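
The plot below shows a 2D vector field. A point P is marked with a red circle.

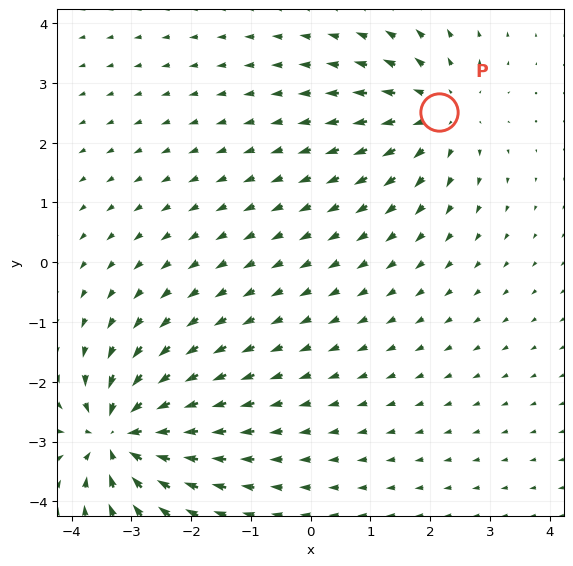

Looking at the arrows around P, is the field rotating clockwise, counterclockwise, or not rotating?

Near P at (2.2, 2.5) the arrows show no circulation. The curl there is ≈0.

not rotating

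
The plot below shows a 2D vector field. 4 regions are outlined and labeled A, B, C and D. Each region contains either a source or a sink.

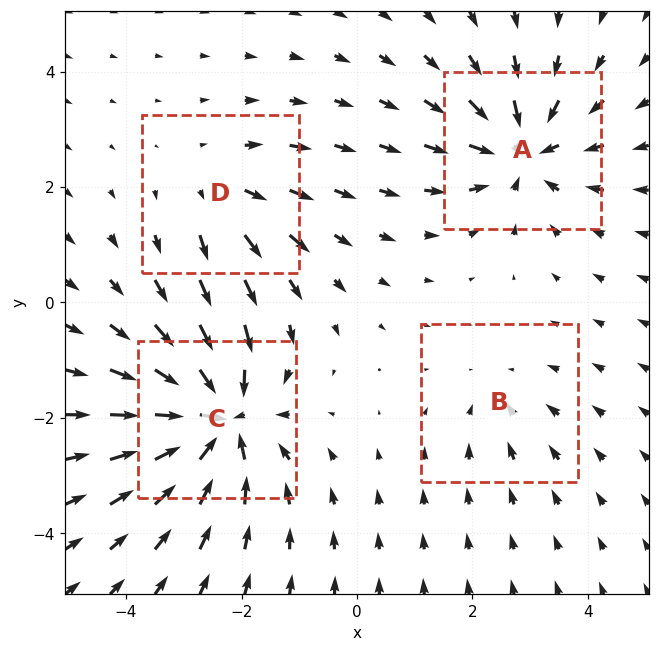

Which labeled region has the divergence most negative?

C

Divergence at each region's feature centre — A: about -5, B: about -2, C: about -7, D: about +3. Region C is most negative.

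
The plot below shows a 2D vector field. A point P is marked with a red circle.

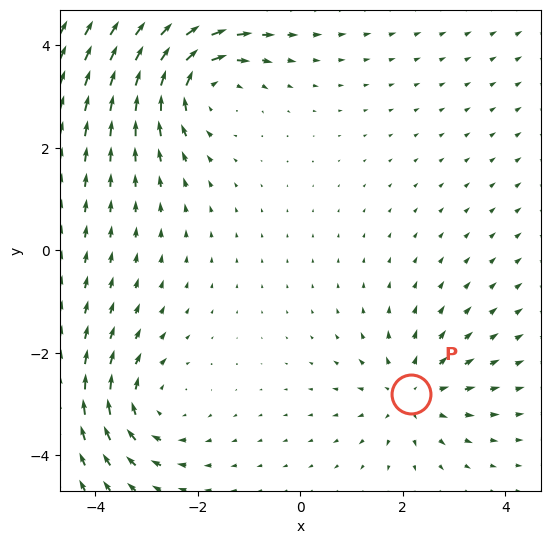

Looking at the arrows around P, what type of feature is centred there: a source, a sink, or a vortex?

At P (2.2, -2.8) the arrows spread outward. Divergence about +3, curl ≈0 — positive divergence with near-zero curl is a source.

source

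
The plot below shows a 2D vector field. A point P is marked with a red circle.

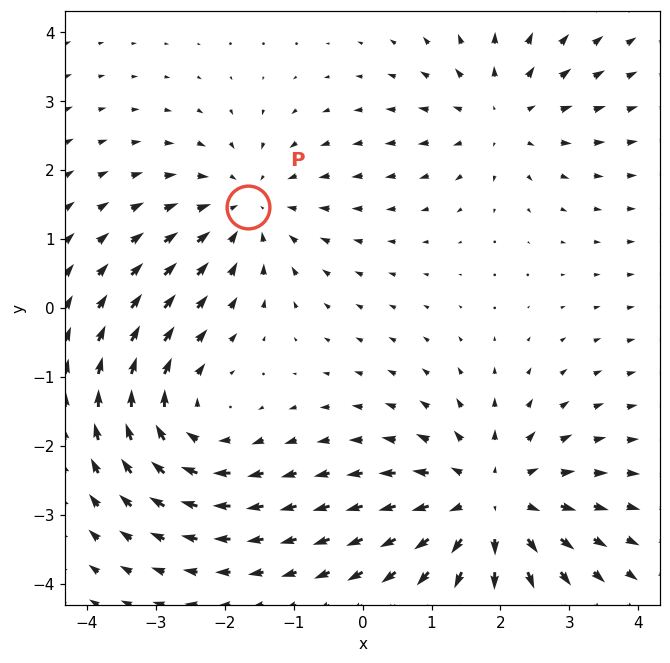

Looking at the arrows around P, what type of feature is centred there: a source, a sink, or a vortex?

sink

At P (-1.7, 1.5) the arrows converge inward. Divergence about -3, curl ≈0 — negative divergence with near-zero curl is a sink.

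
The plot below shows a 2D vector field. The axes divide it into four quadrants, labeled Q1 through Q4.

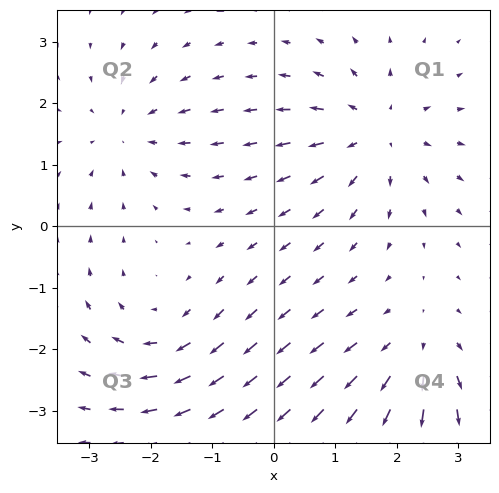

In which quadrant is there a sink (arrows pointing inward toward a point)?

Q2

The sink sits at approximately (-2.4, 1.5), which lies in quadrant Q2. The divergence there is about -3, negative as expected for a sink.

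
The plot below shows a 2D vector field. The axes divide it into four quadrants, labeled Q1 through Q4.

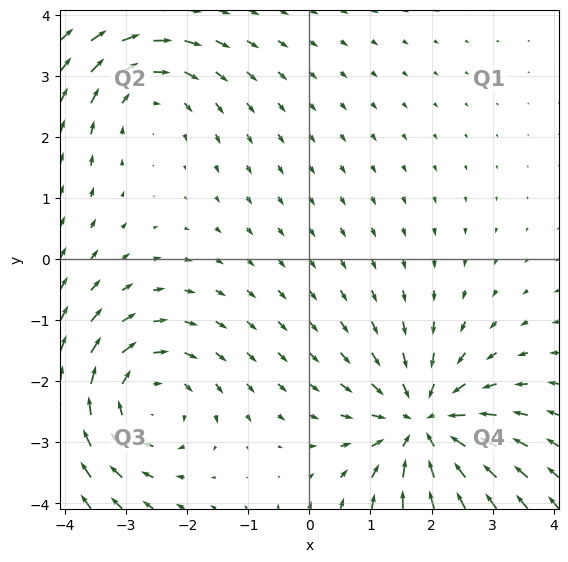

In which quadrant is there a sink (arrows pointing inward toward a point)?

Q4

The sink sits at approximately (1.9, -2.7), which lies in quadrant Q4. The divergence there is about -4, negative as expected for a sink.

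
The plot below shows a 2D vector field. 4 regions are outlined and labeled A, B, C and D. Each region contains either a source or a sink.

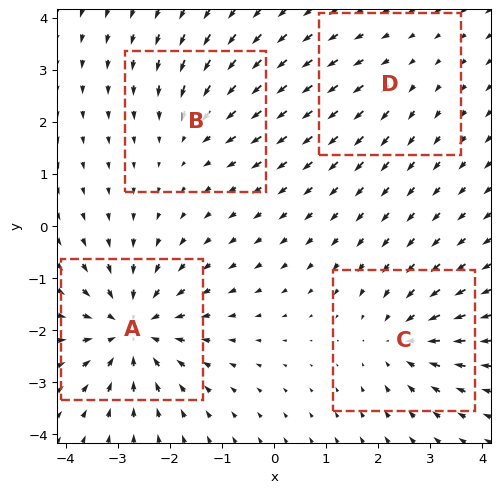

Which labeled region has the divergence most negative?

Divergence at each region's feature centre — A: about -7, B: about -3, C: about -5, D: about +2. Region A is most negative.

A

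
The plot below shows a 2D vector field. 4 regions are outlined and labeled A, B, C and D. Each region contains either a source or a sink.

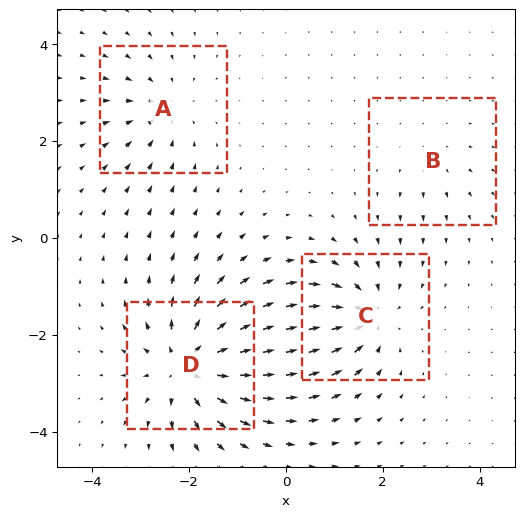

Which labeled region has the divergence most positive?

D

Divergence at each region's feature centre — A: about -4, B: about +2, C: about -6, D: about +7. Region D is most positive.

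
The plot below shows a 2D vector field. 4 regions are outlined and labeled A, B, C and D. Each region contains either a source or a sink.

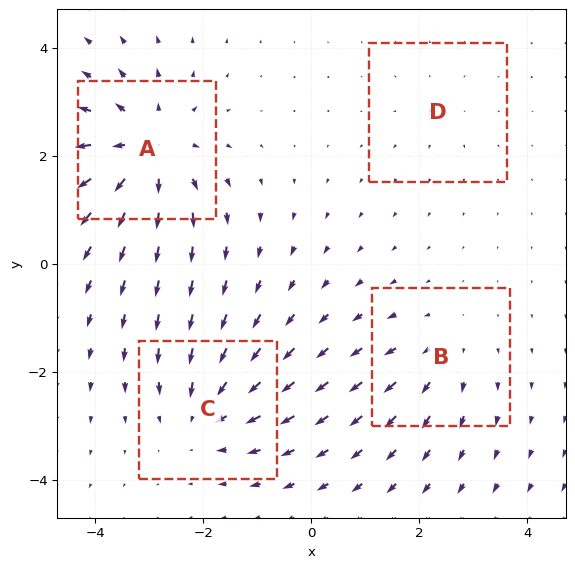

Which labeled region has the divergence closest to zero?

D

Divergence at each region's feature centre — A: about +7, B: about +3, C: about -5, D: about +2. Region D is closest to zero.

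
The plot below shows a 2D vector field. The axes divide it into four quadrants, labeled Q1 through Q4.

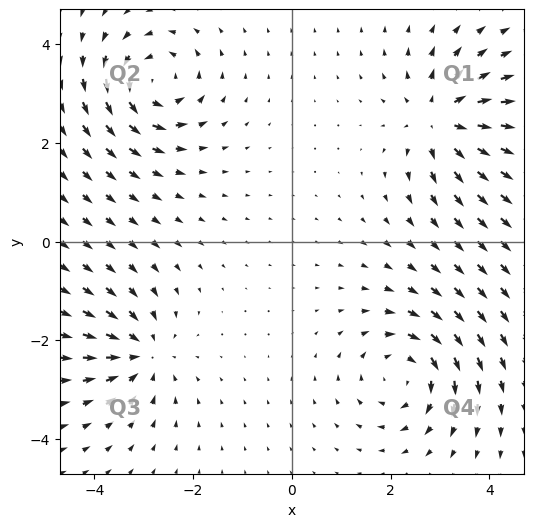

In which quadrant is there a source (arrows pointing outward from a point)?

The source sits at approximately (3.0, 2.5), which lies in quadrant Q1. The divergence there is about +6, positive as expected for a source.

Q1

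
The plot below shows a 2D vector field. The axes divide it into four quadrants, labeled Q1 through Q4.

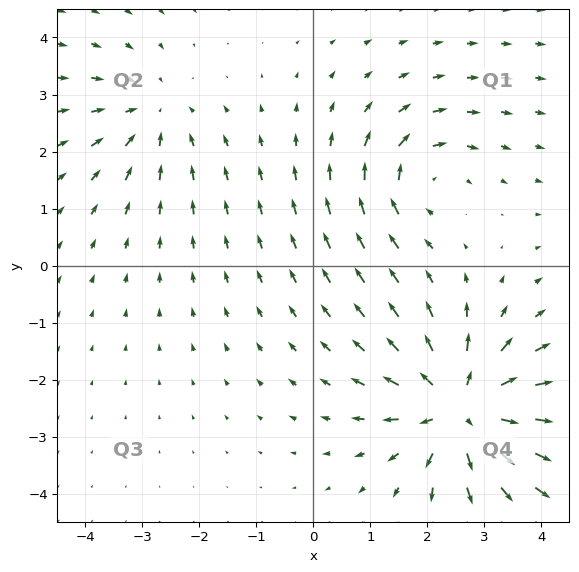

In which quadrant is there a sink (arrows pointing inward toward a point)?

Q2

The sink sits at approximately (-2.8, 2.7), which lies in quadrant Q2. The divergence there is about -3, negative as expected for a sink.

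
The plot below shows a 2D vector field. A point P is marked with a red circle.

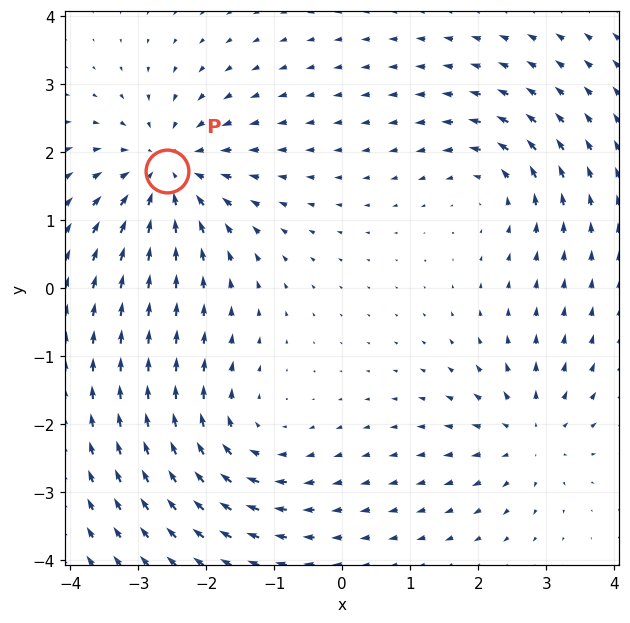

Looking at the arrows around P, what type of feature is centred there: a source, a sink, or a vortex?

sink

At P (-2.6, 1.7) the arrows converge inward. Divergence about -5, curl ≈0 — negative divergence with near-zero curl is a sink.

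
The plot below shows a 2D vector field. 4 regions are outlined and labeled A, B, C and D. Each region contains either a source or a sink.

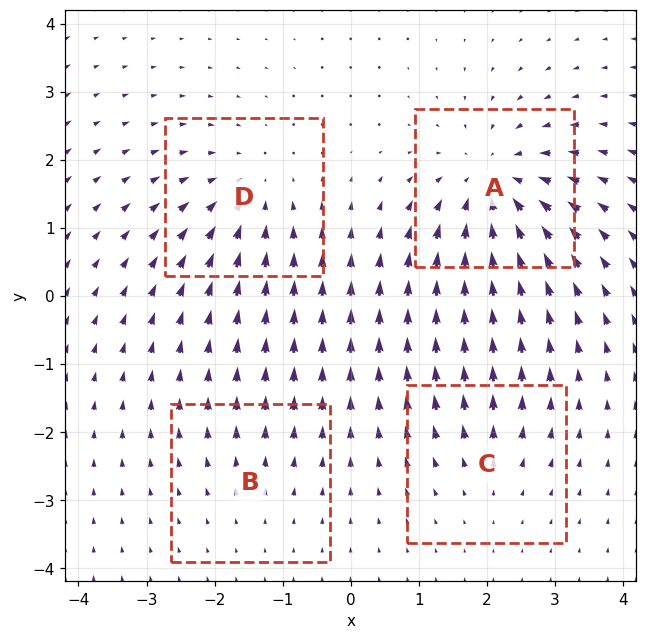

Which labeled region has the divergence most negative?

Divergence at each region's feature centre — A: about -7, B: about +2, C: about +3, D: about -5. Region A is most negative.

A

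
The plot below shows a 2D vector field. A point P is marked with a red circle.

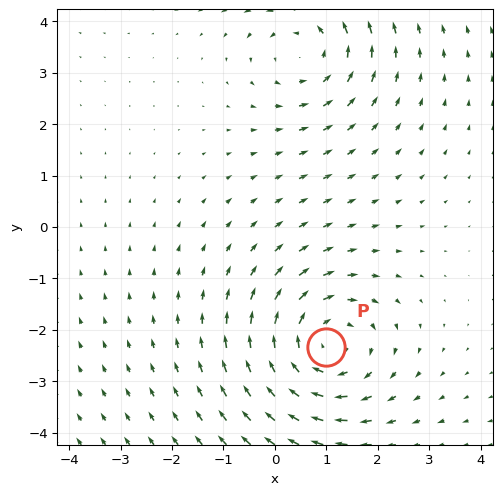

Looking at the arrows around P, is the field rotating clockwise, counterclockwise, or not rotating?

Near P at (1.0, -2.3) the arrows circulate clockwise. The curl (z-component) there is about -4; negative curl means clockwise rotation.

clockwise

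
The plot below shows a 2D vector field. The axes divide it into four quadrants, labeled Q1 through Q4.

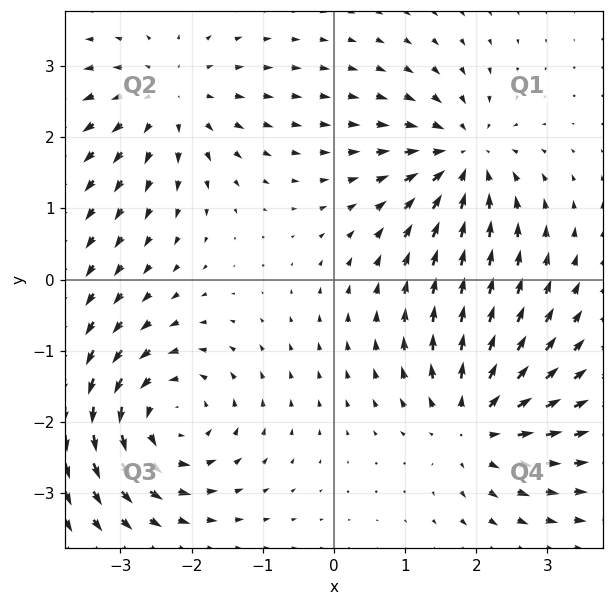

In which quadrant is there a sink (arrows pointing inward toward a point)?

The sink sits at approximately (1.8, 1.7), which lies in quadrant Q1. The divergence there is about -4, negative as expected for a sink.

Q1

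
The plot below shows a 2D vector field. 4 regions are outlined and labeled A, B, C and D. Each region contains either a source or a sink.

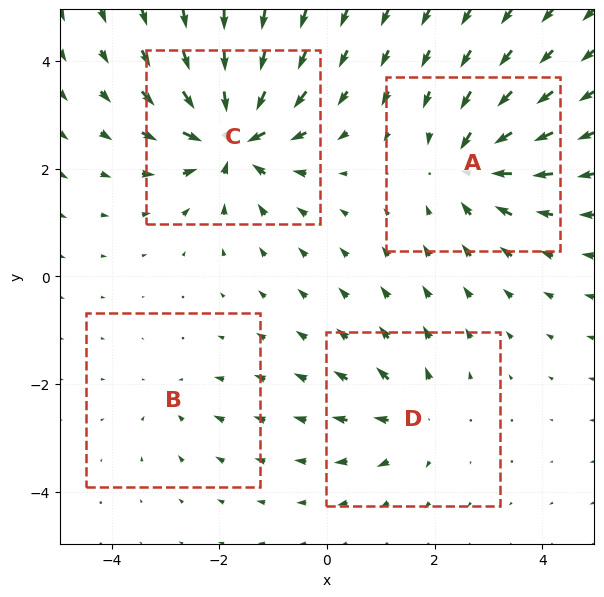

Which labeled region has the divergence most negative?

C

Divergence at each region's feature centre — A: about -6, B: about -3, C: about -8, D: about +4. Region C is most negative.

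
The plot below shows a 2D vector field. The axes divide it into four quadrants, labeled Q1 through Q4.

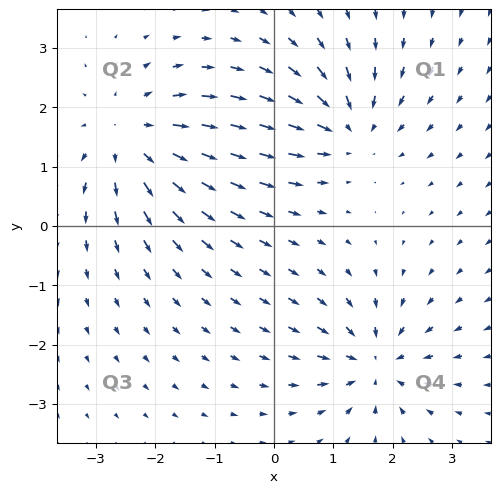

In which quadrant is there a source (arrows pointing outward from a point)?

The source sits at approximately (-2.4, 1.5), which lies in quadrant Q2. The divergence there is about +4, positive as expected for a source.

Q2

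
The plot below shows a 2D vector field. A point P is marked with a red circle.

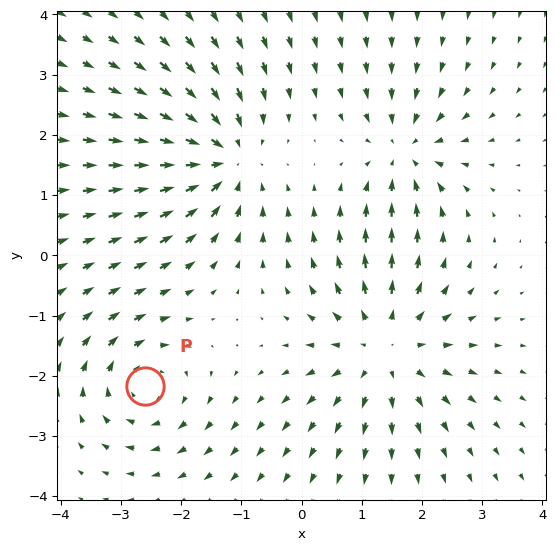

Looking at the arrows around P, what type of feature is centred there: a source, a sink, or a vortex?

At P (-2.6, -2.2) the arrows circulate clockwise. Divergence ≈0, curl about -3 — near-zero divergence with nonzero curl is a vortex.

vortex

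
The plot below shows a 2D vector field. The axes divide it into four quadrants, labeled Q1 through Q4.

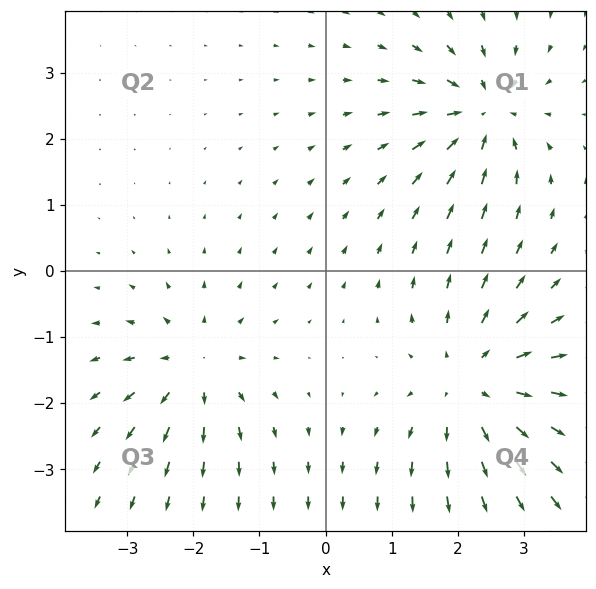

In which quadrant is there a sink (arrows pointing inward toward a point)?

The sink sits at approximately (2.4, 2.4), which lies in quadrant Q1. The divergence there is about -5, negative as expected for a sink.

Q1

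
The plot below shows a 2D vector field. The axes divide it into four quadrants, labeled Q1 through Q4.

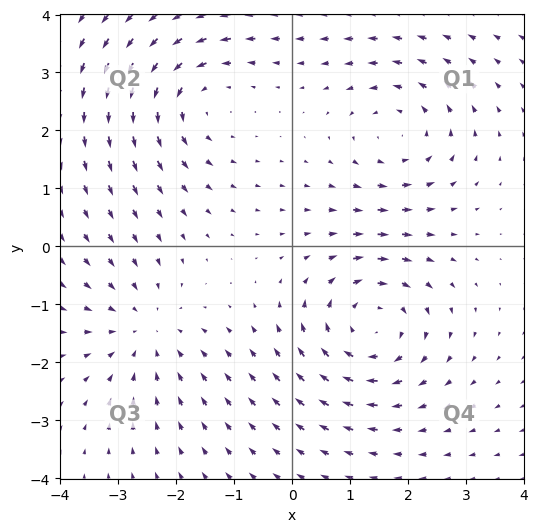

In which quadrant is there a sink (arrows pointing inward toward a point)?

Q3

The sink sits at approximately (-2.5, -1.4), which lies in quadrant Q3. The divergence there is about -3, negative as expected for a sink.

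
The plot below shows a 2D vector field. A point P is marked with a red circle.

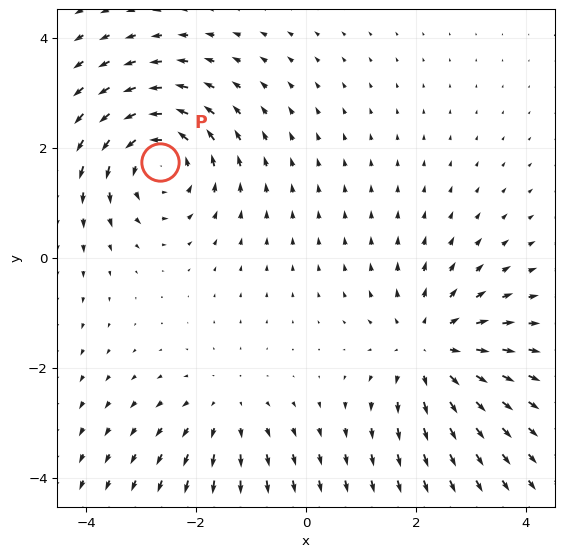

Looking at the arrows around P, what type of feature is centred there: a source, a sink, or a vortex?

vortex

At P (-2.7, 1.7) the arrows circulate counterclockwise. Divergence ≈0, curl about +5 — near-zero divergence with nonzero curl is a vortex.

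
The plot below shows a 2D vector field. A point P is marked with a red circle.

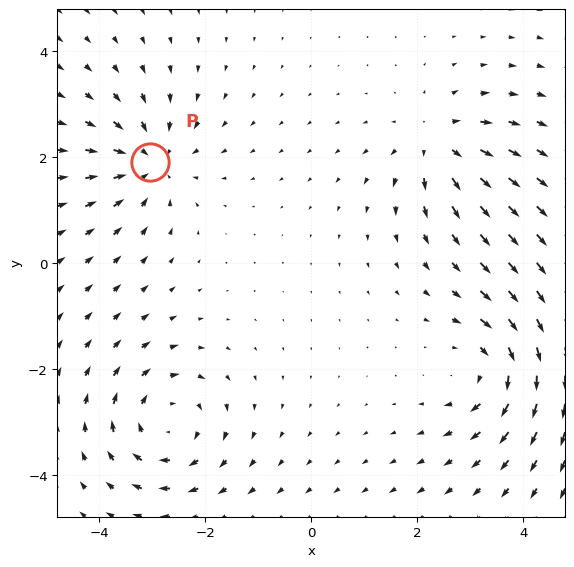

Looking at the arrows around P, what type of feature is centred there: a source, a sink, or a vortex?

At P (-3.0, 1.9) the arrows converge inward. Divergence about -5, curl ≈0 — negative divergence with near-zero curl is a sink.

sink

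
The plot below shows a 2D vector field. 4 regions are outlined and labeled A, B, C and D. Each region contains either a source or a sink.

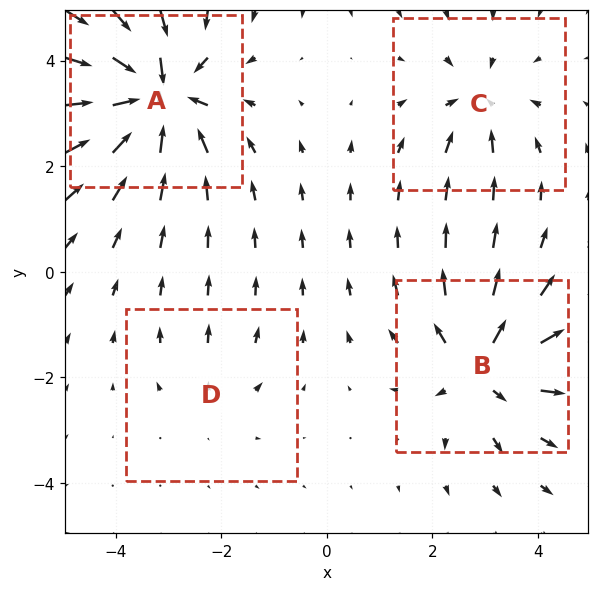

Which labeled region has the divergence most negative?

A

Divergence at each region's feature centre — A: about -8, B: about +5, C: about -4, D: about +2. Region A is most negative.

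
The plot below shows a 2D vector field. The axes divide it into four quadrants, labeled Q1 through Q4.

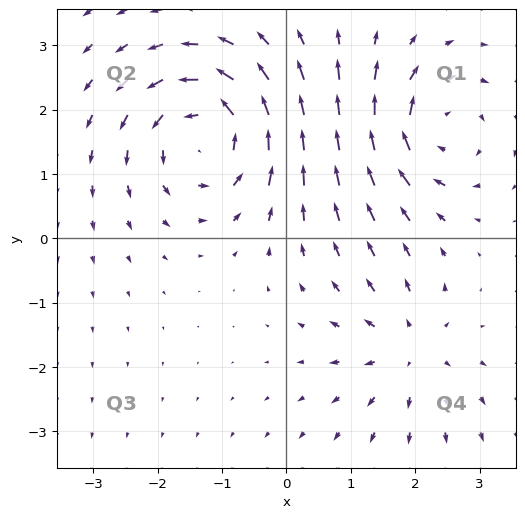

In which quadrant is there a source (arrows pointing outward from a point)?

Q4

The source sits at approximately (1.9, -1.7), which lies in quadrant Q4. The divergence there is about +3, positive as expected for a source.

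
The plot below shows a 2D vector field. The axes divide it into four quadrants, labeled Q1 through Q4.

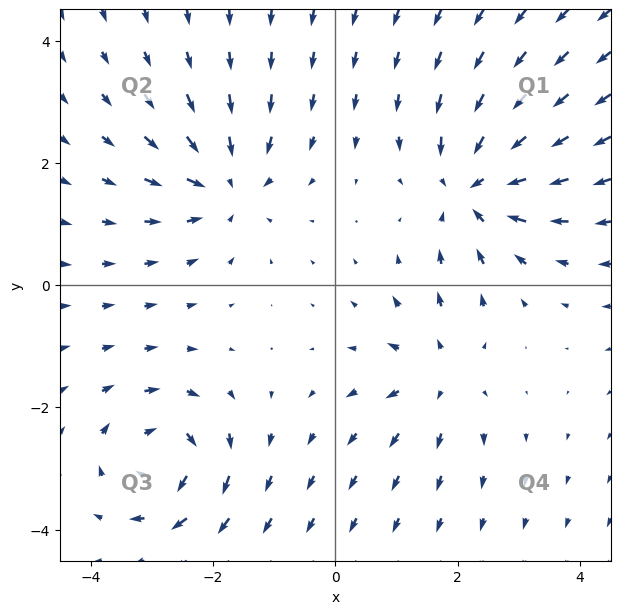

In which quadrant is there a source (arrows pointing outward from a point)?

Q4

The source sits at approximately (1.7, -1.5), which lies in quadrant Q4. The divergence there is about +3, positive as expected for a source.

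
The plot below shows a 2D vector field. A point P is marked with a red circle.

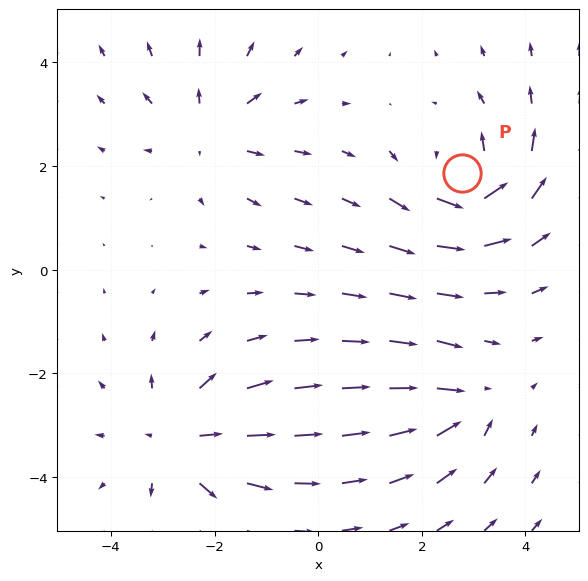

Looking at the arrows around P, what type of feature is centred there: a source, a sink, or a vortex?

vortex

At P (2.8, 1.9) the arrows circulate counterclockwise. Divergence ≈0, curl about +5 — near-zero divergence with nonzero curl is a vortex.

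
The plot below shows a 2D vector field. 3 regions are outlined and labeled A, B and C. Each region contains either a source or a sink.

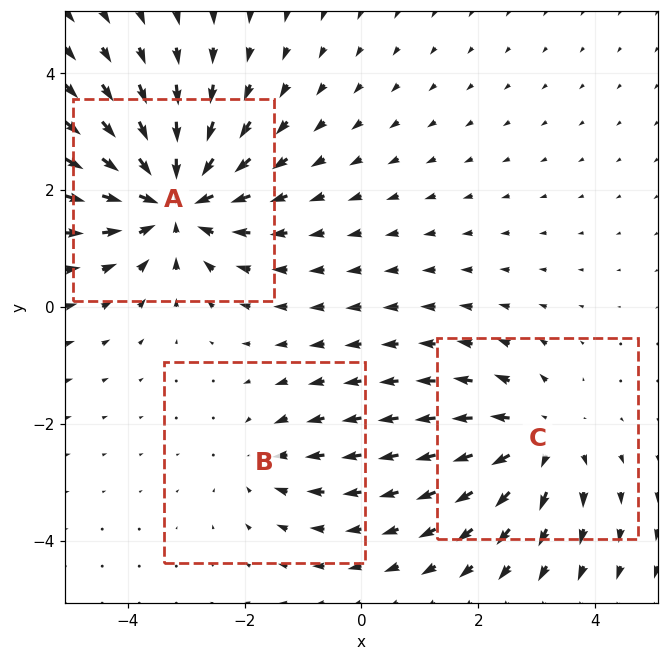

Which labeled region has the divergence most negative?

A

Divergence at each region's feature centre — A: about -5, B: about -2, C: about +3. Region A is most negative.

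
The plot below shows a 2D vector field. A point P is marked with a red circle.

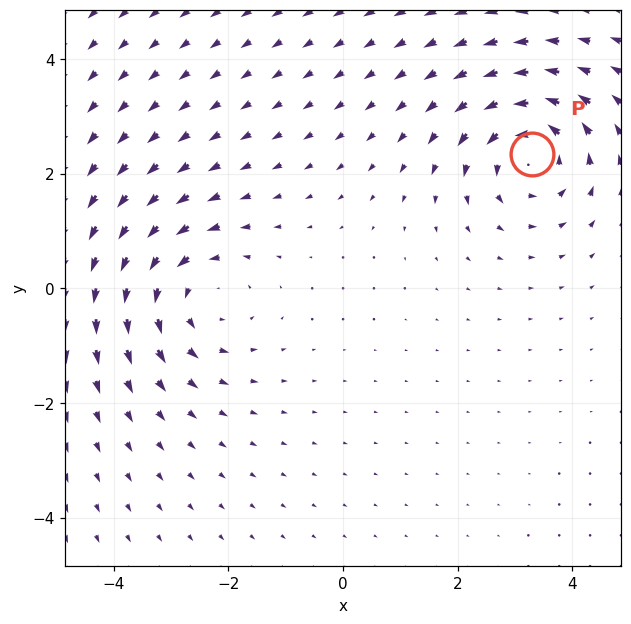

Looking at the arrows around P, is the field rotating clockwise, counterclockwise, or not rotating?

counterclockwise

Near P at (3.3, 2.3) the arrows circulate counterclockwise. The curl (z-component) there is about +5; positive curl means counterclockwise rotation.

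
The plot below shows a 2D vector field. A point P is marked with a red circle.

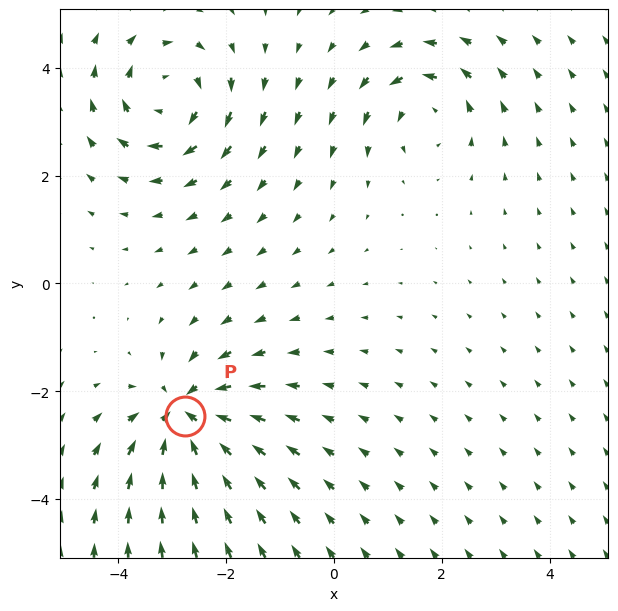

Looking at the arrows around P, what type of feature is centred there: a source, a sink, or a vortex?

At P (-2.8, -2.5) the arrows converge inward. Divergence about -5, curl ≈0 — negative divergence with near-zero curl is a sink.

sink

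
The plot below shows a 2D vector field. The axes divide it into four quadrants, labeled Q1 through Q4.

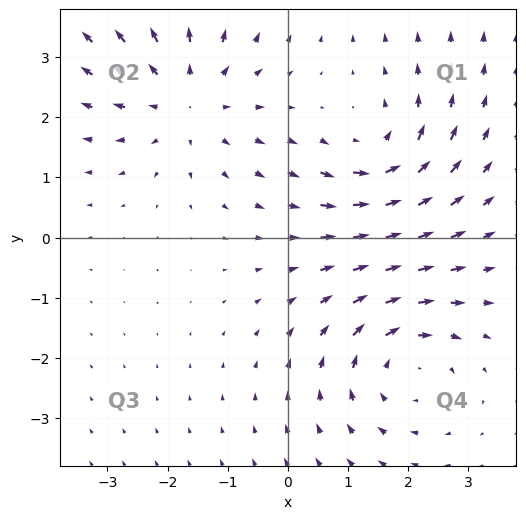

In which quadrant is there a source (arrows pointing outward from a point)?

The source sits at approximately (-1.7, 2.3), which lies in quadrant Q2. The divergence there is about +3, positive as expected for a source.

Q2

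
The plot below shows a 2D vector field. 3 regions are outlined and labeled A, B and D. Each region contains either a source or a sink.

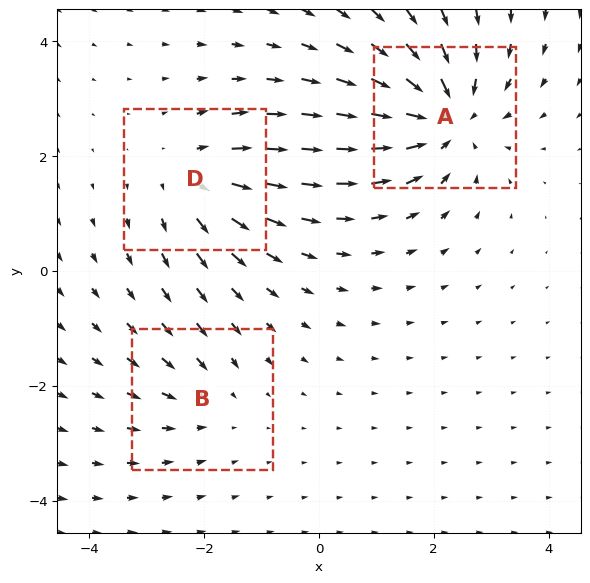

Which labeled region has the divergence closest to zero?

B

Divergence at each region's feature centre — A: about -5, B: about -2, D: about +3. Region B is closest to zero.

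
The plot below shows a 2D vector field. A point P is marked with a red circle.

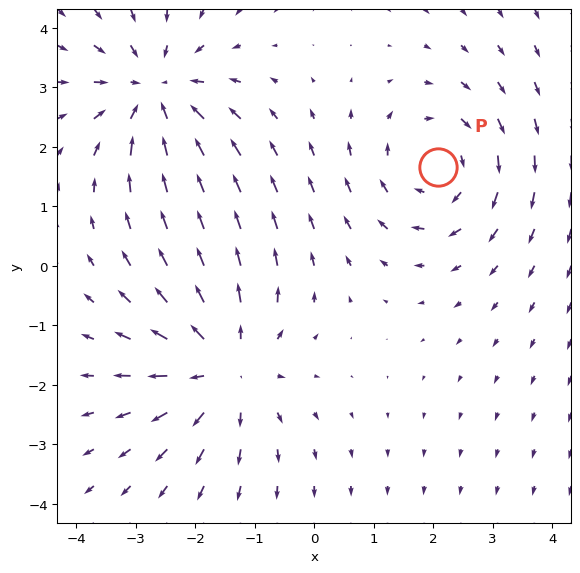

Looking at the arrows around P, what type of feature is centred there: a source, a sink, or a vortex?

At P (2.1, 1.7) the arrows circulate clockwise. Divergence ≈0, curl about -3 — near-zero divergence with nonzero curl is a vortex.

vortex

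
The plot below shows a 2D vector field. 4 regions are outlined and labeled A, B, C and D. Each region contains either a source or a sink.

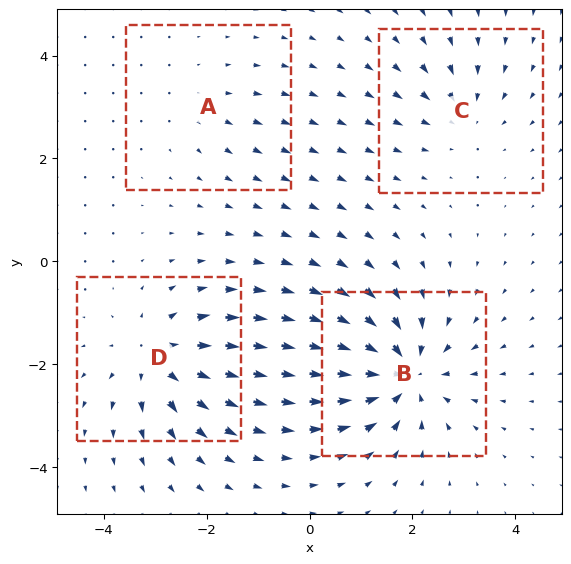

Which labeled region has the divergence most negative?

Divergence at each region's feature centre — A: about +2, B: about -7, C: about -3, D: about +5. Region B is most negative.

B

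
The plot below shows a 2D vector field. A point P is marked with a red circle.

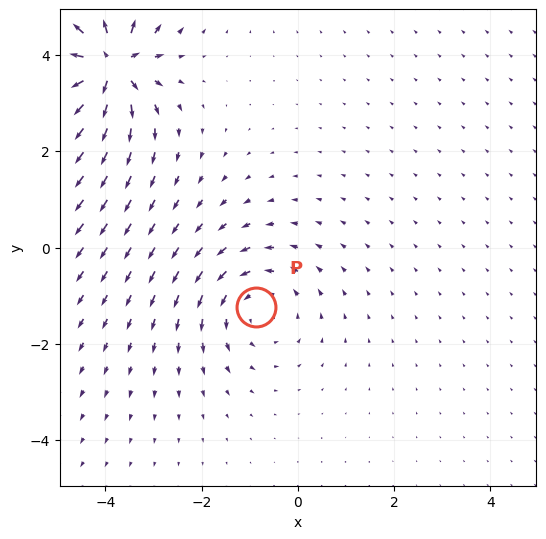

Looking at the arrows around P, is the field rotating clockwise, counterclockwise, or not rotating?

Near P at (-0.9, -1.2) the arrows circulate counterclockwise. The curl (z-component) there is about +3; positive curl means counterclockwise rotation.

counterclockwise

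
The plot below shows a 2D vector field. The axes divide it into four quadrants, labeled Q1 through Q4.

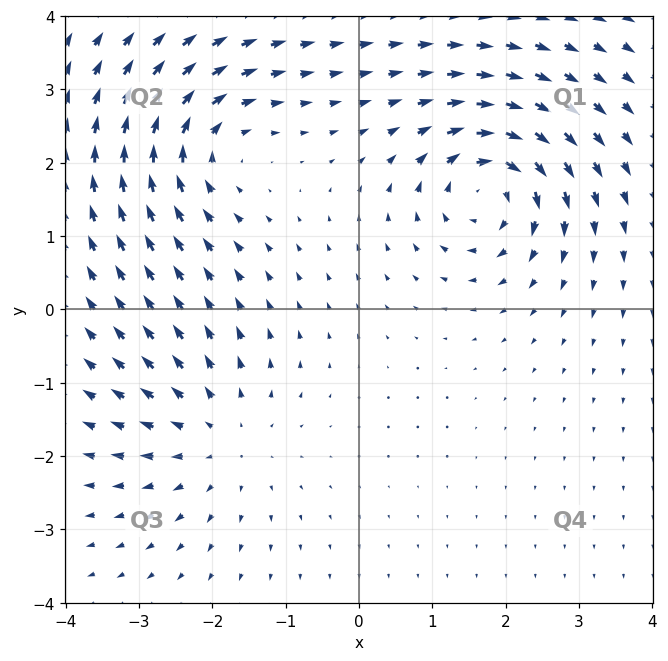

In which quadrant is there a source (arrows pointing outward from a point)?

Q3

The source sits at approximately (-1.9, -1.7), which lies in quadrant Q3. The divergence there is about +3, positive as expected for a source.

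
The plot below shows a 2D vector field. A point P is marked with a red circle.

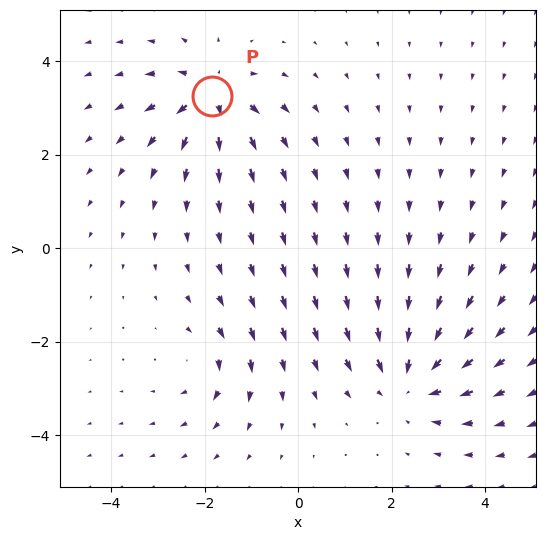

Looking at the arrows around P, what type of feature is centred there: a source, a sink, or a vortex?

At P (-1.8, 3.3) the arrows spread outward. Divergence about +5, curl ≈0 — positive divergence with near-zero curl is a source.

source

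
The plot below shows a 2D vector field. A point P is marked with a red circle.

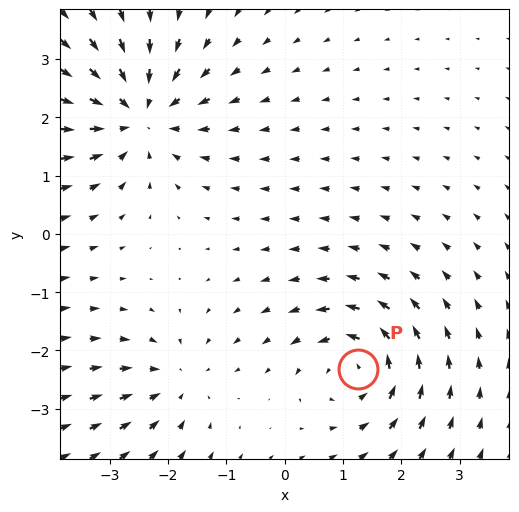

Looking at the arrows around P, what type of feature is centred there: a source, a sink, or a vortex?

vortex

At P (1.3, -2.3) the arrows circulate counterclockwise. Divergence ≈0, curl about +5 — near-zero divergence with nonzero curl is a vortex.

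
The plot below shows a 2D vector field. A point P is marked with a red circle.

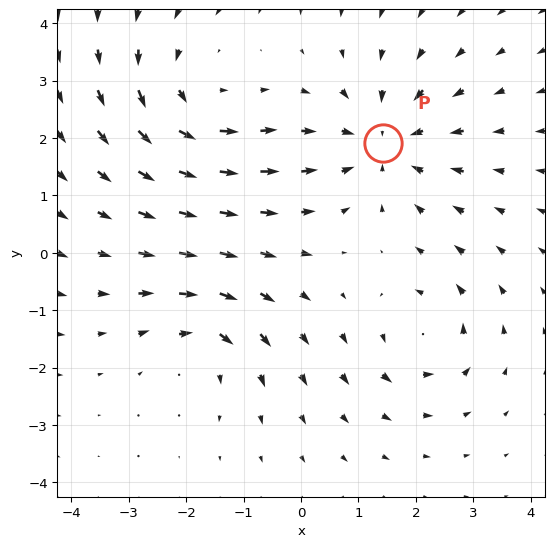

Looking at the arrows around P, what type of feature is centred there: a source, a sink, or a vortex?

At P (1.4, 1.9) the arrows converge inward. Divergence about -4, curl ≈0 — negative divergence with near-zero curl is a sink.

sink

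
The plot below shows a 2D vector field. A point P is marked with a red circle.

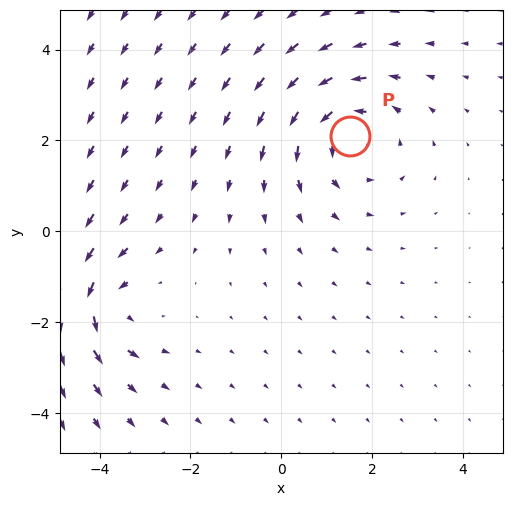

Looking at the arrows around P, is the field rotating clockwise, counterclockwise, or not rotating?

counterclockwise

Near P at (1.5, 2.1) the arrows circulate counterclockwise. The curl (z-component) there is about +4; positive curl means counterclockwise rotation.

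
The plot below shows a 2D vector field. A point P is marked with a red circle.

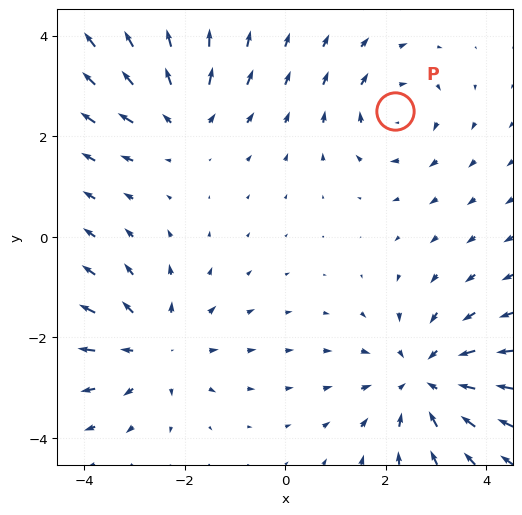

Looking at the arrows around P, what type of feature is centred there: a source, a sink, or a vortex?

vortex

At P (2.2, 2.5) the arrows circulate clockwise. Divergence ≈0, curl about -3 — near-zero divergence with nonzero curl is a vortex.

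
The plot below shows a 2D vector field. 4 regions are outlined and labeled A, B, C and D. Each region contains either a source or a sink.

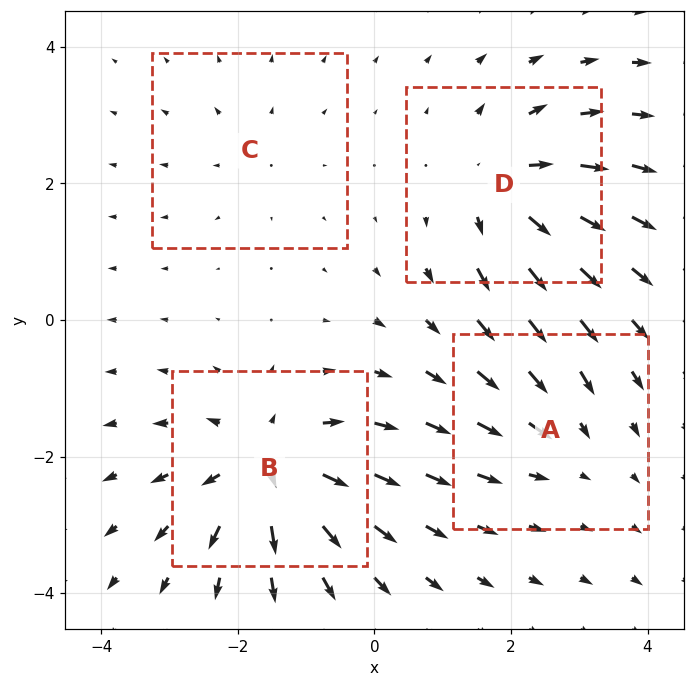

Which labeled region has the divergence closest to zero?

Divergence at each region's feature centre — A: about -3, B: about +7, C: about +2, D: about +6. Region C is closest to zero.

C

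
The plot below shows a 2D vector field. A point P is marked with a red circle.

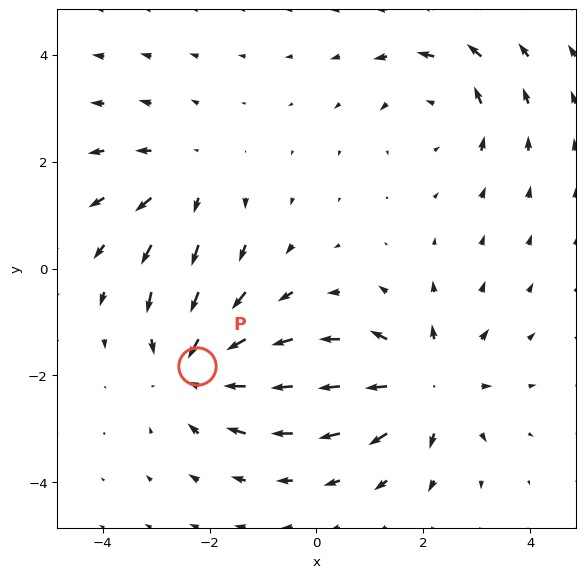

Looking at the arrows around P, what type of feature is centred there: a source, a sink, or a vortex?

At P (-2.2, -1.8) the arrows converge inward. Divergence about -4, curl ≈0 — negative divergence with near-zero curl is a sink.

sink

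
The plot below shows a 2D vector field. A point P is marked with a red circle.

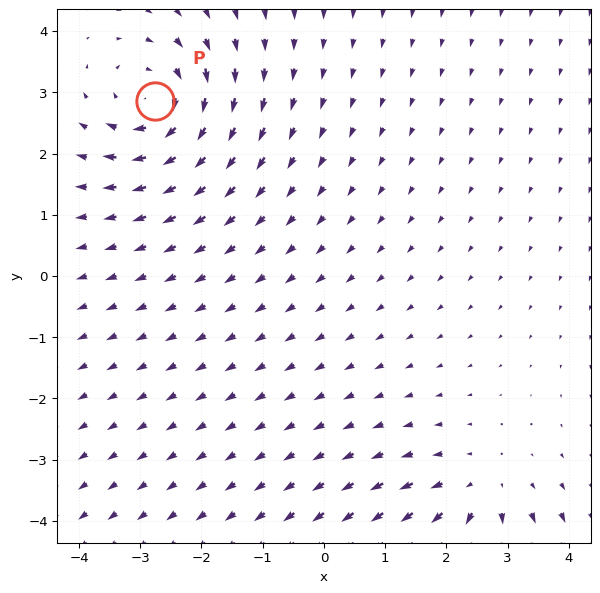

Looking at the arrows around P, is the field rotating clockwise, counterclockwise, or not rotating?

Near P at (-2.8, 2.9) the arrows circulate clockwise. The curl (z-component) there is about -5; negative curl means clockwise rotation.

clockwise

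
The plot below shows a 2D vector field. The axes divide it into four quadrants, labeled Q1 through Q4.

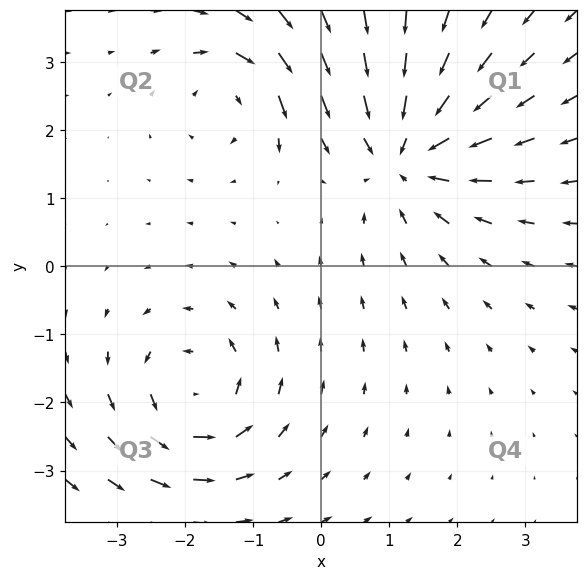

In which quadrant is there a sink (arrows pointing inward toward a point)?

Q1

The sink sits at approximately (1.2, 1.7), which lies in quadrant Q1. The divergence there is about -4, negative as expected for a sink.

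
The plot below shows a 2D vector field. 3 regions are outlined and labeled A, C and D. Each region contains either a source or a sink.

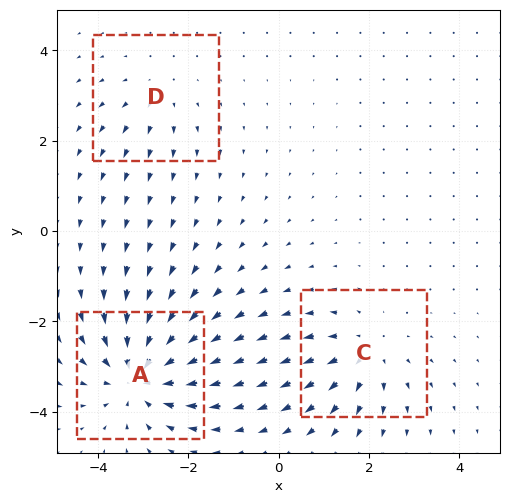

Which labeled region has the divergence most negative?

Divergence at each region's feature centre — A: about -5, C: about +3, D: about +2. Region A is most negative.

A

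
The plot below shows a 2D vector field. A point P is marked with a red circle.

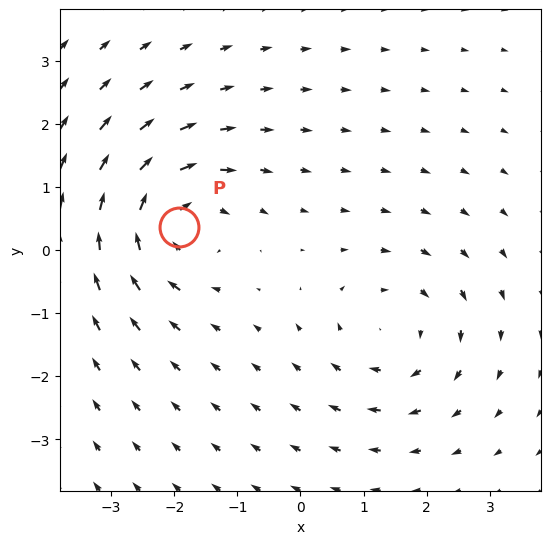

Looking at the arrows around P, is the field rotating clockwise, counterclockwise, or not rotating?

clockwise

Near P at (-1.9, 0.4) the arrows circulate clockwise. The curl (z-component) there is about -4; negative curl means clockwise rotation.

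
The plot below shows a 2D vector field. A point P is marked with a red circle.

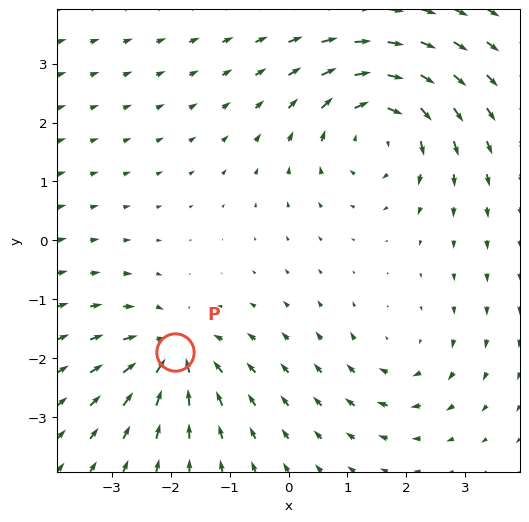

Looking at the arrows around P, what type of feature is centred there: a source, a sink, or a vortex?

At P (-1.9, -1.9) the arrows converge inward. Divergence about -5, curl ≈0 — negative divergence with near-zero curl is a sink.

sink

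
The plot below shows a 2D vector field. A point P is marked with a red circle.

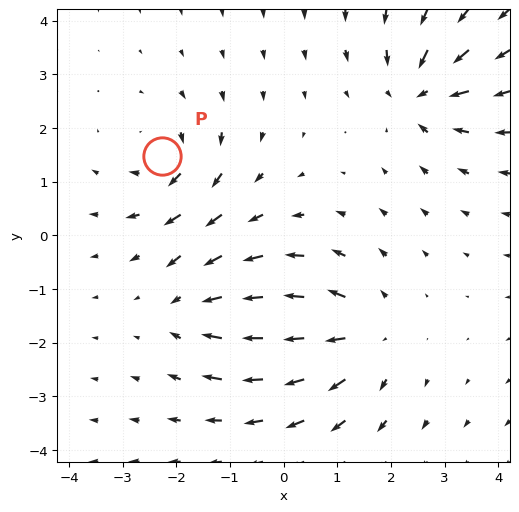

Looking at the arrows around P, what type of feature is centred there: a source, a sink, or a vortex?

At P (-2.3, 1.5) the arrows circulate clockwise. Divergence ≈0, curl about -4 — near-zero divergence with nonzero curl is a vortex.

vortex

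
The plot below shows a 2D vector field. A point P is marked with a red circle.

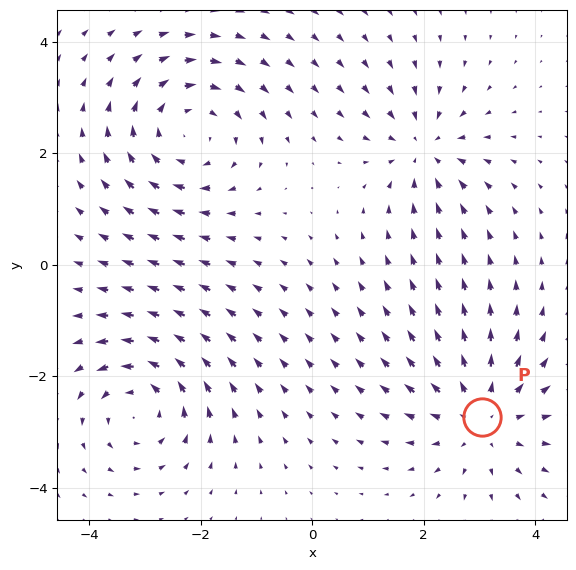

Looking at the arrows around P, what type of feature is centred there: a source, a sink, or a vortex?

At P (3.0, -2.7) the arrows spread outward. Divergence about +4, curl ≈0 — positive divergence with near-zero curl is a source.

source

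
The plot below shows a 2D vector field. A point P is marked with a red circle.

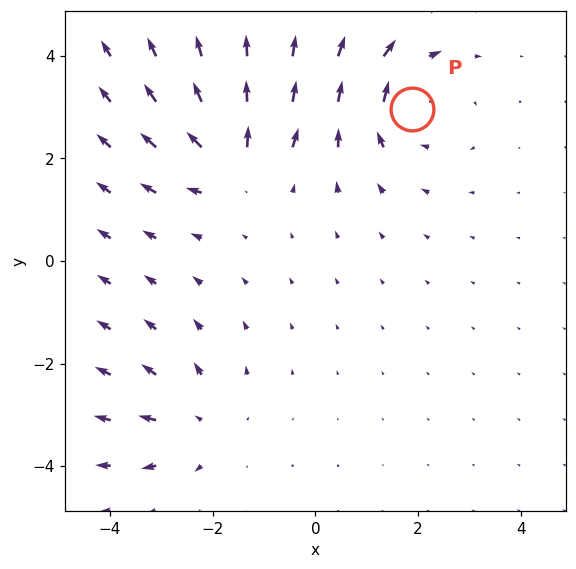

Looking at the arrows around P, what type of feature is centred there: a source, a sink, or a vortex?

vortex

At P (1.9, 3.0) the arrows circulate clockwise. Divergence ≈0, curl about -5 — near-zero divergence with nonzero curl is a vortex.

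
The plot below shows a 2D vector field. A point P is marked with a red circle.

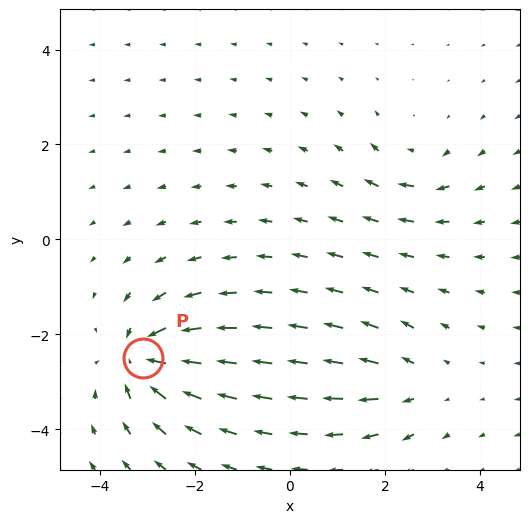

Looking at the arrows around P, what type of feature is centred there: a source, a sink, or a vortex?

sink

At P (-3.1, -2.5) the arrows converge inward. Divergence about -7, curl ≈0 — negative divergence with near-zero curl is a sink.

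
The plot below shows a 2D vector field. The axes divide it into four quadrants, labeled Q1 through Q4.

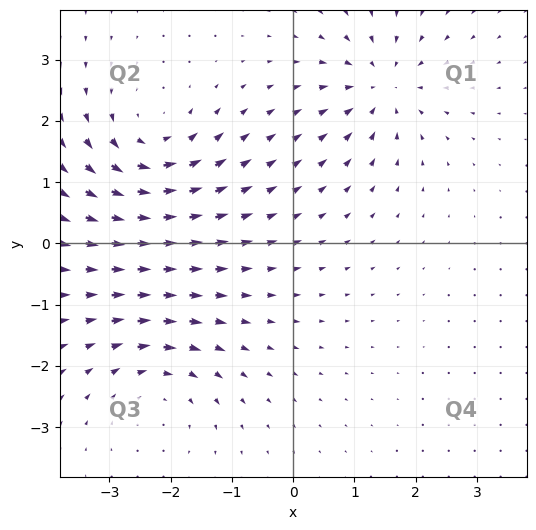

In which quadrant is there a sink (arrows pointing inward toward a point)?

The sink sits at approximately (1.4, 2.6), which lies in quadrant Q1. The divergence there is about -4, negative as expected for a sink.

Q1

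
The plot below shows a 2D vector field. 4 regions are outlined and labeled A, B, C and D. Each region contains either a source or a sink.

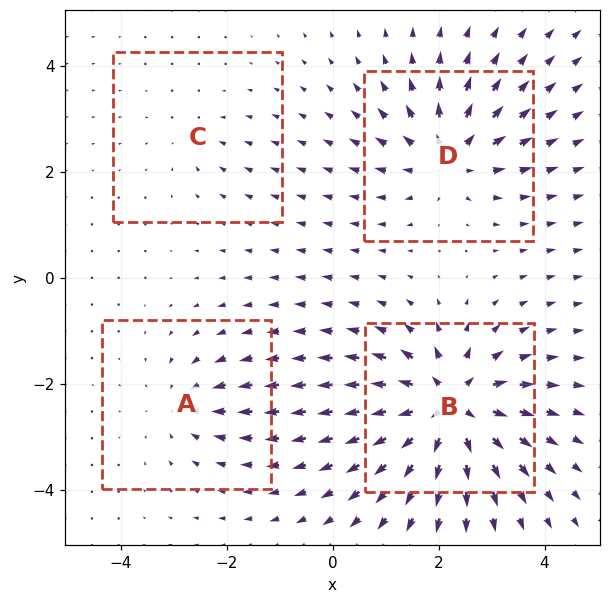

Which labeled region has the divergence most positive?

Divergence at each region's feature centre — A: about -3, B: about +8, C: about -2, D: about +5. Region B is most positive.

B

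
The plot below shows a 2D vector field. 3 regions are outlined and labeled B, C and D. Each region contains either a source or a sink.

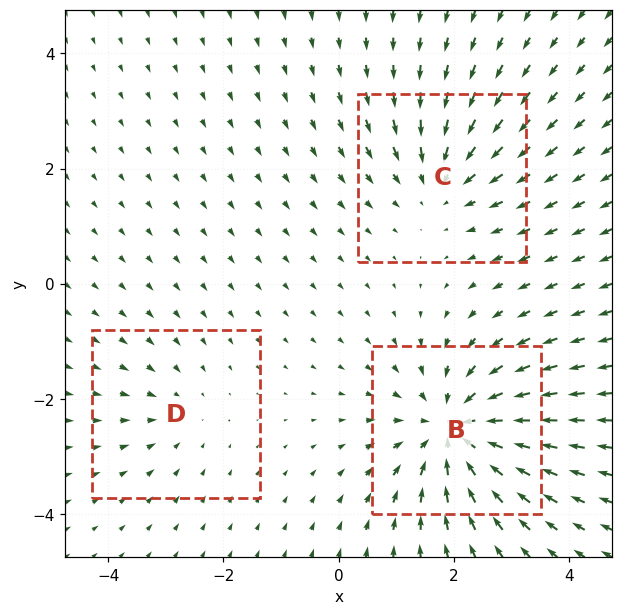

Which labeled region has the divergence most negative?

B

Divergence at each region's feature centre — B: about -5, C: about -3, D: about -2. Region B is most negative.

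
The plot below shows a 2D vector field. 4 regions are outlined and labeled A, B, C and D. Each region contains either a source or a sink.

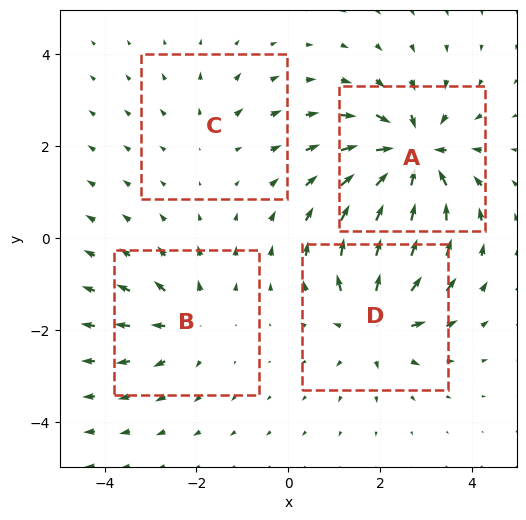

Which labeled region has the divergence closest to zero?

C

Divergence at each region's feature centre — A: about -7, B: about +3, C: about +2, D: about +5. Region C is closest to zero.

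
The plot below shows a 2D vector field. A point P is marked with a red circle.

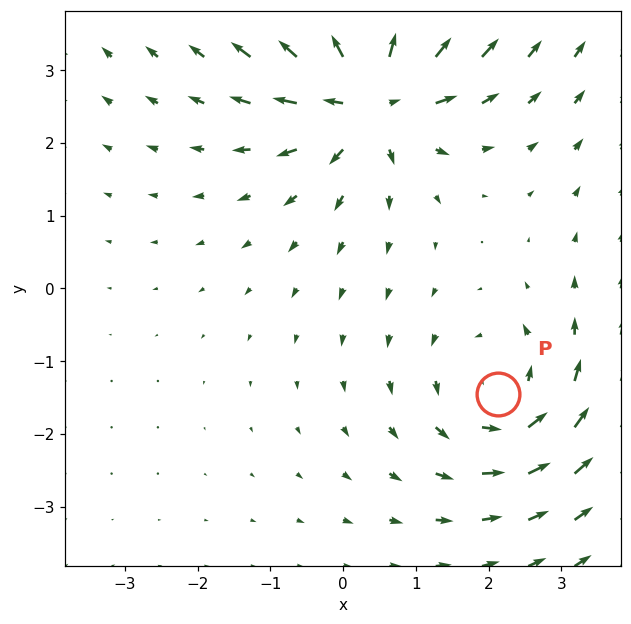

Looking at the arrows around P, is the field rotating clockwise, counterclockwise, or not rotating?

Near P at (2.1, -1.4) the arrows circulate counterclockwise. The curl (z-component) there is about +3; positive curl means counterclockwise rotation.

counterclockwise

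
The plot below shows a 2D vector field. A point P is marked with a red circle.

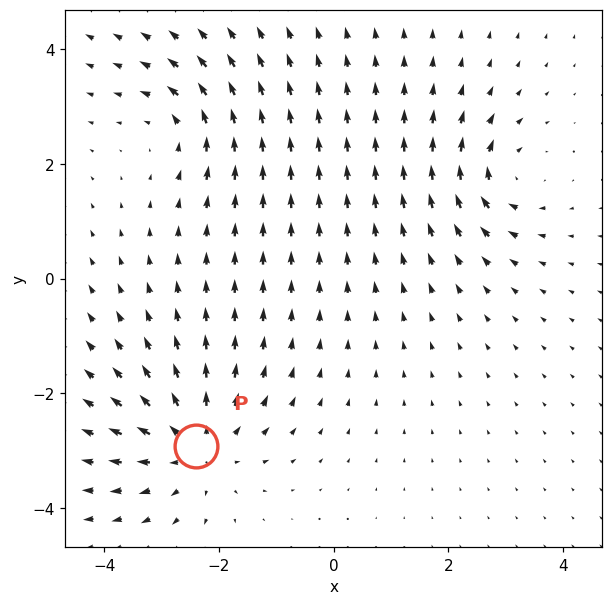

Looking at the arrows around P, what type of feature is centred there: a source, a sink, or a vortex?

At P (-2.4, -2.9) the arrows spread outward. Divergence about +5, curl ≈0 — positive divergence with near-zero curl is a source.

source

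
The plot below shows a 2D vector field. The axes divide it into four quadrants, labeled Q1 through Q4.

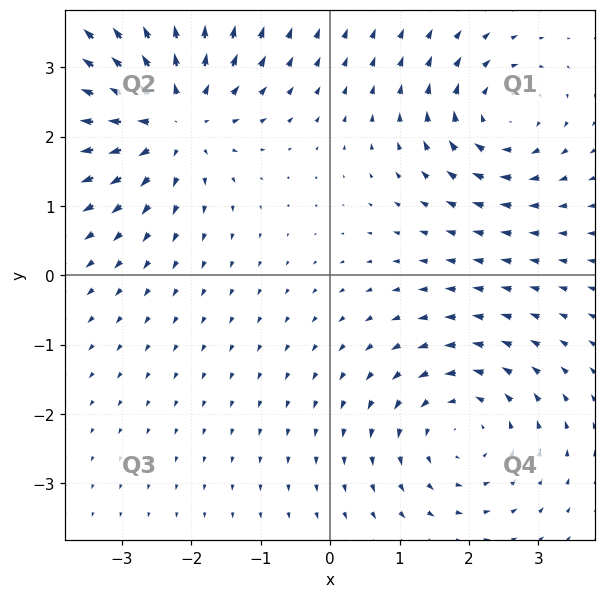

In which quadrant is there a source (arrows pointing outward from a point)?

The source sits at approximately (-2.3, 2.3), which lies in quadrant Q2. The divergence there is about +4, positive as expected for a source.

Q2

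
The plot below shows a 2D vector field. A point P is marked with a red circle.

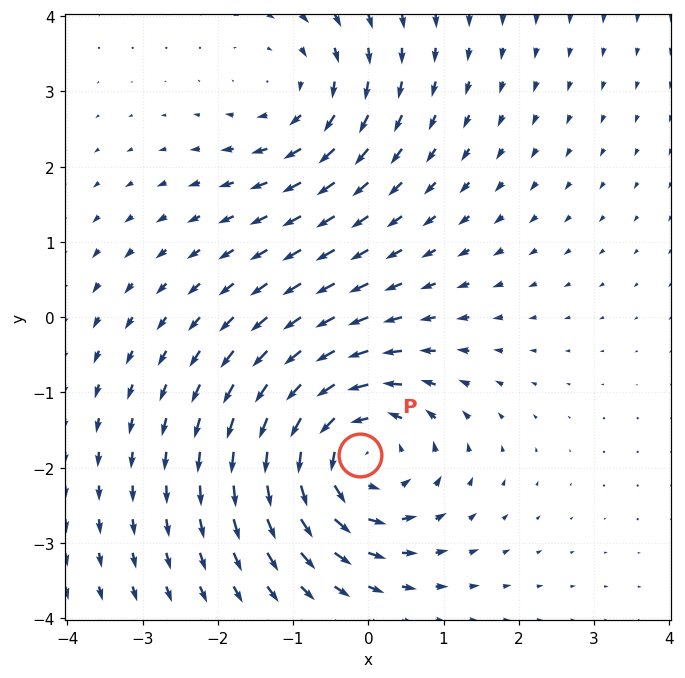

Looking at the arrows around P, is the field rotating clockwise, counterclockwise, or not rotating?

counterclockwise

Near P at (-0.1, -1.8) the arrows circulate counterclockwise. The curl (z-component) there is about +4; positive curl means counterclockwise rotation.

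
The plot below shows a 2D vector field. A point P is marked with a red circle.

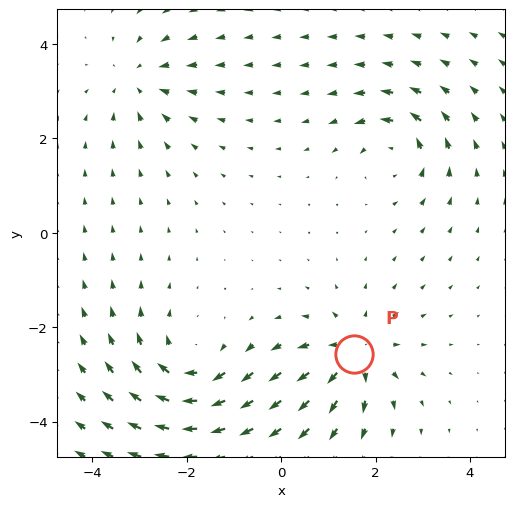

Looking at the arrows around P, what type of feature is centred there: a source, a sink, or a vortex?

source

At P (1.5, -2.6) the arrows spread outward. Divergence about +5, curl ≈0 — positive divergence with near-zero curl is a source.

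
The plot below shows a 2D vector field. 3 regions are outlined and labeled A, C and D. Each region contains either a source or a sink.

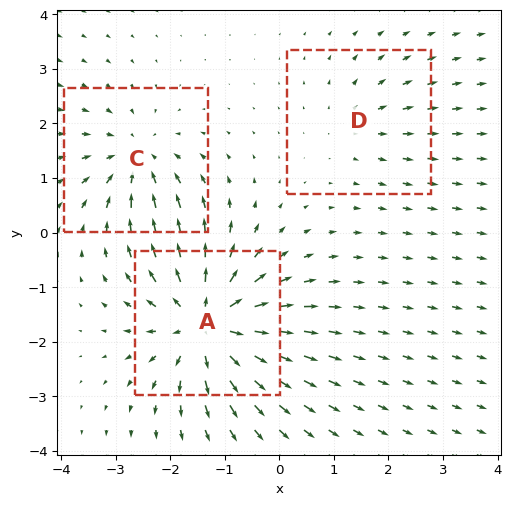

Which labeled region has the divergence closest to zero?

D

Divergence at each region's feature centre — A: about +6, C: about -4, D: about +2. Region D is closest to zero.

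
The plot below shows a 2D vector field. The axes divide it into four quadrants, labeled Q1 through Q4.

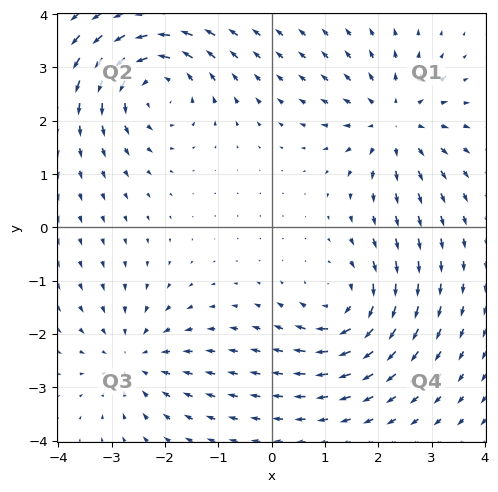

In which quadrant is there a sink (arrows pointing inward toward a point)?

Q3

The sink sits at approximately (-2.6, -2.5), which lies in quadrant Q3. The divergence there is about -3, negative as expected for a sink.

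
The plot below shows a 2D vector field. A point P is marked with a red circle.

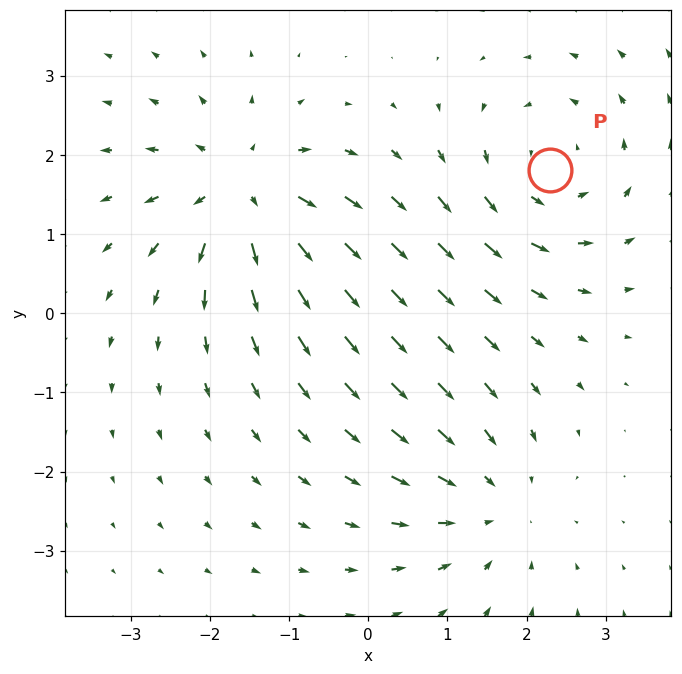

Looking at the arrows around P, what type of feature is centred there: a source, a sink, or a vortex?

vortex

At P (2.3, 1.8) the arrows circulate counterclockwise. Divergence ≈0, curl about +4 — near-zero divergence with nonzero curl is a vortex.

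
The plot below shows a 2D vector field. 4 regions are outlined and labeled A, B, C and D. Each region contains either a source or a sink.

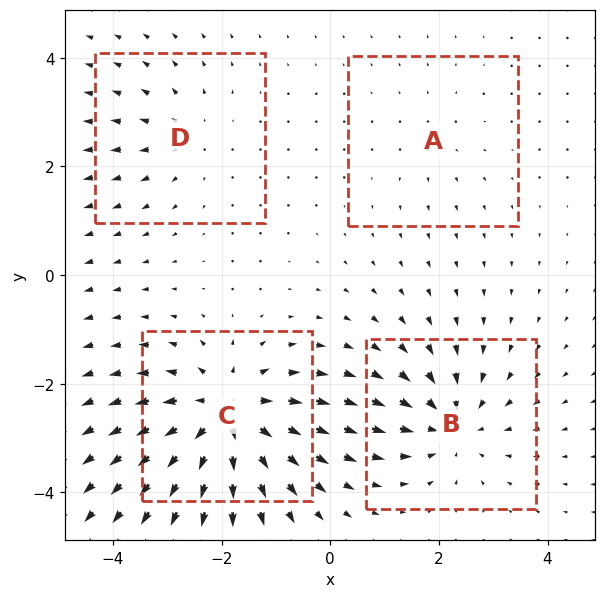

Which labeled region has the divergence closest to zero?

Divergence at each region's feature centre — A: about +2, B: about -5, C: about +7, D: about +3. Region A is closest to zero.

A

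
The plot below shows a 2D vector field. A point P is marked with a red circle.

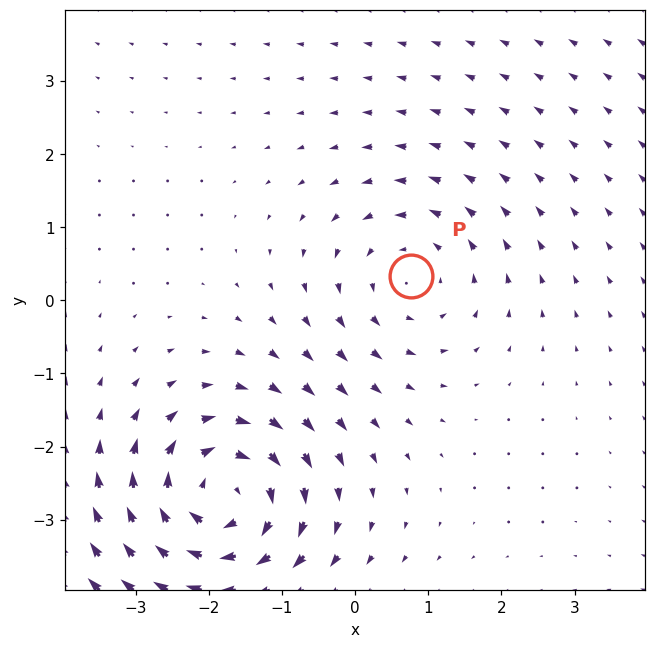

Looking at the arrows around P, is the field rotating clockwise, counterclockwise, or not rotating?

Near P at (0.8, 0.3) the arrows circulate counterclockwise. The curl (z-component) there is about +3; positive curl means counterclockwise rotation.

counterclockwise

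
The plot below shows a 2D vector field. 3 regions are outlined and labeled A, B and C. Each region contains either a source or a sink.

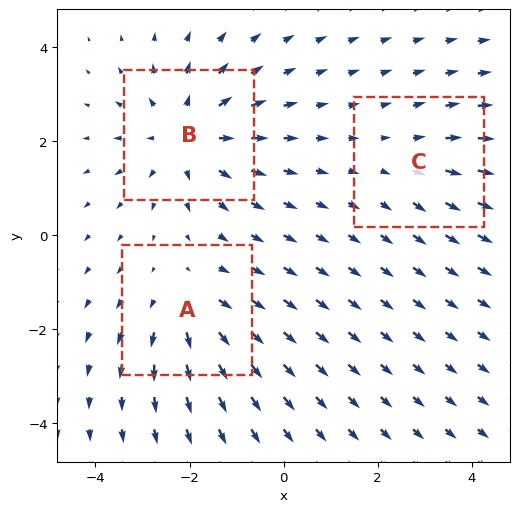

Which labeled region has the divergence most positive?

B

Divergence at each region's feature centre — A: about +3, B: about +4, C: about +2. Region B is most positive.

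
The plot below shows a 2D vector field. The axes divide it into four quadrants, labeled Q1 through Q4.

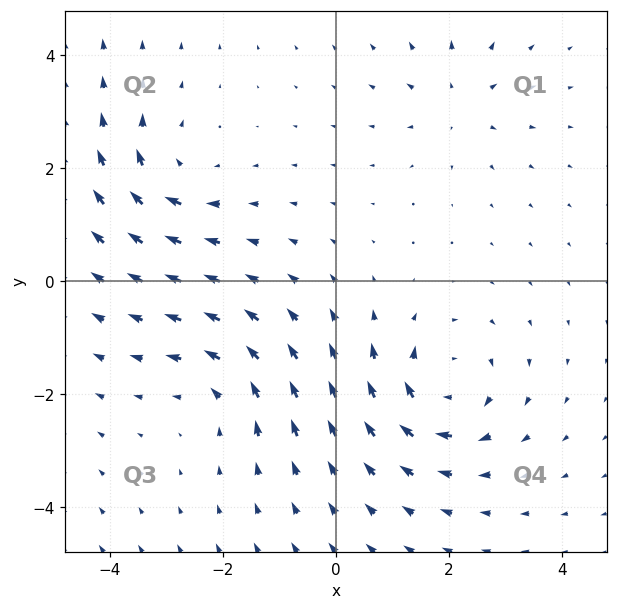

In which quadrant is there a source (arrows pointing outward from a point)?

The source sits at approximately (2.2, 3.2), which lies in quadrant Q1. The divergence there is about +3, positive as expected for a source.

Q1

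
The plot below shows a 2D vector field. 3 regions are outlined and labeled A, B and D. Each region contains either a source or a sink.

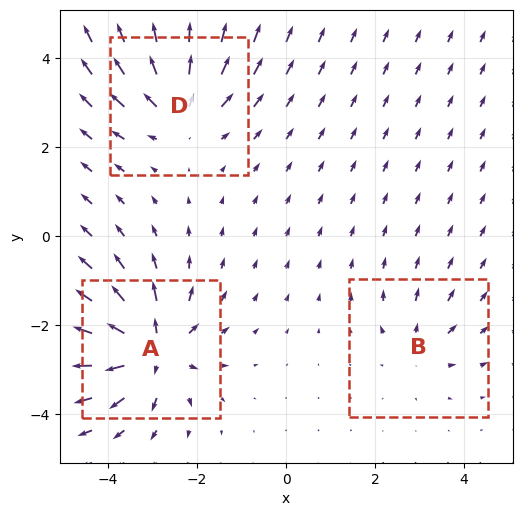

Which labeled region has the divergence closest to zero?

B

Divergence at each region's feature centre — A: about +6, B: about +3, D: about +4. Region B is closest to zero.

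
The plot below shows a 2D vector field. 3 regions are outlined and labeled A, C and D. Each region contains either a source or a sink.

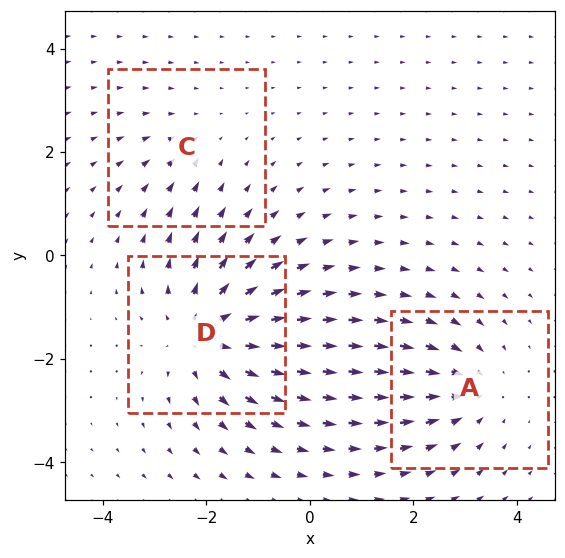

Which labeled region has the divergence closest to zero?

Divergence at each region's feature centre — A: about -3, C: about -2, D: about +4. Region C is closest to zero.

C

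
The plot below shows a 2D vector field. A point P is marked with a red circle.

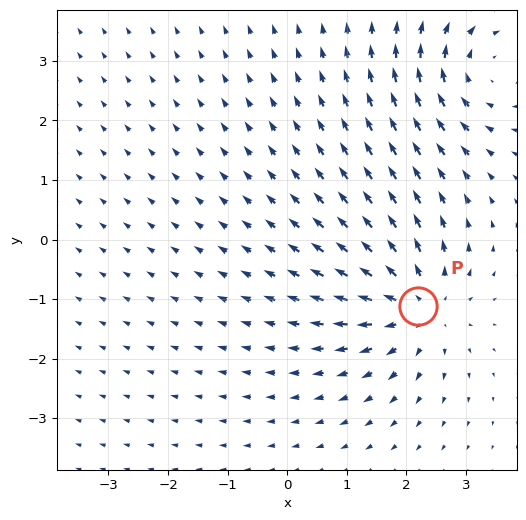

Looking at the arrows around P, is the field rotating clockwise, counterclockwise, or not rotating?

not rotating

Near P at (2.2, -1.1) the arrows show no circulation. The curl there is ≈0.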